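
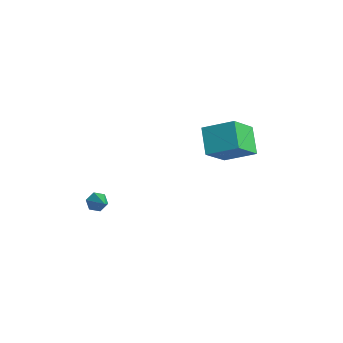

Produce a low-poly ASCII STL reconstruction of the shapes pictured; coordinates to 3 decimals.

solid 
facet normal -0.818 0.152 -0.555
outer loop
vertex -3.146 -3.208 -3.803
vertex -3.441 -3.188 -3.363
vertex -3.226 -2.745 -3.558
endloop
endfacet
facet normal 0.811 0.377 -0.448
outer loop
vertex -3.146 -3.208 -3.803
vertex -3.226 -2.745 -3.558
vertex -2.459 -3.372 -2.697
endloop
endfacet
facet normal -0.818 0.153 -0.554
outer loop
vertex -3.226 -2.745 -3.558
vertex -3.441 -3.188 -3.363
vertex -3.52 -2.725 -3.118
endloop
endfacet
facet normal 0.431 0.868 0.248
outer loop
vertex -3.226 -2.745 -3.558
vertex -3.52 -2.725 -3.118
vertex -2.459 -3.372 -2.697
endloop
endfacet
facet normal -0.819 0.153 -0.553
outer loop
vertex -3.52 -2.725 -3.118
vertex -3.441 -3.188 -3.363
vertex -3.735 -3.168 -2.922
endloop
endfacet
facet normal -0.088 0.438 0.895
outer loop
vertex -3.52 -2.725 -3.118
vertex -3.735 -3.168 -2.922
vertex -2.459 -3.372 -2.697
endloop
endfacet
facet normal -0.819 0.153 -0.553
outer loop
vertex -3.735 -3.168 -2.922
vertex -3.441 -3.188 -3.363
vertex -3.656 -3.632 -3.167
endloop
endfacet
facet normal -0.226 -0.485 0.845
outer loop
vertex -3.735 -3.168 -2.922
vertex -3.656 -3.632 -3.167
vertex -2.459 -3.372 -2.697
endloop
endfacet
facet normal -0.818 0.151 -0.555
outer loop
vertex -3.656 -3.632 -3.167
vertex -3.441 -3.188 -3.363
vertex -3.361 -3.652 -3.607
endloop
endfacet
facet normal 0.154 -0.977 0.148
outer loop
vertex -3.656 -3.632 -3.167
vertex -3.361 -3.652 -3.607
vertex -2.459 -3.372 -2.697
endloop
endfacet
facet normal -0.818 0.151 -0.555
outer loop
vertex -3.361 -3.652 -3.607
vertex -3.441 -3.188 -3.363
vertex -3.146 -3.208 -3.803
endloop
endfacet
facet normal 0.673 -0.546 -0.499
outer loop
vertex -3.361 -3.652 -3.607
vertex -3.146 -3.208 -3.803
vertex -2.459 -3.372 -2.697
endloop
endfacet
facet normal -0.735 0.357 0.577
outer loop
vertex 0.126 -0.034 2.799
vertex 1.143 0.943 3.49
vertex -0.233 1.207 1.575
endloop
endfacet
facet normal -0.648 -0.622 -0.440
outer loop
vertex 0.817 0.697 0.75
vertex 0.126 -0.034 2.799
vertex -0.233 1.207 1.575
endloop
endfacet
facet normal -0.735 0.356 0.577
outer loop
vertex -0.233 1.207 1.575
vertex 1.143 0.943 3.49
vertex 0.783 2.184 2.266
endloop
endfacet
facet normal -0.202 0.697 -0.688
outer loop
vertex 0.783 2.184 2.266
vertex 0.817 0.697 0.75
vertex -0.233 1.207 1.575
endloop
endfacet
facet normal 0.202 -0.697 0.688
outer loop
vertex 0.126 -0.034 2.799
vertex 2.193 0.433 2.665
vertex 1.143 0.943 3.49
endloop
endfacet
facet normal -0.647 -0.622 -0.440
outer loop
vertex 1.177 -0.544 1.974
vertex 0.126 -0.034 2.799
vertex 0.817 0.697 0.75
endloop
endfacet
facet normal 0.202 -0.697 0.688
outer loop
vertex 1.177 -0.544 1.974
vertex 2.193 0.433 2.665
vertex 0.126 -0.034 2.799
endloop
endfacet
facet normal 0.648 0.622 0.440
outer loop
vertex 1.143 0.943 3.49
vertex 2.193 0.433 2.665
vertex 0.783 2.184 2.266
endloop
endfacet
facet normal -0.202 0.697 -0.688
outer loop
vertex 1.834 1.674 1.441
vertex 0.817 0.697 0.75
vertex 0.783 2.184 2.266
endloop
endfacet
facet normal 0.648 0.622 0.441
outer loop
vertex 0.783 2.184 2.266
vertex 2.193 0.433 2.665
vertex 1.834 1.674 1.441
endloop
endfacet
facet normal 0.735 -0.356 -0.577
outer loop
vertex 1.834 1.674 1.441
vertex 1.177 -0.544 1.974
vertex 0.817 0.697 0.75
endloop
endfacet
facet normal 0.735 -0.356 -0.577
outer loop
vertex 2.193 0.433 2.665
vertex 1.177 -0.544 1.974
vertex 1.834 1.674 1.441
endloop
endfacet

endsolid


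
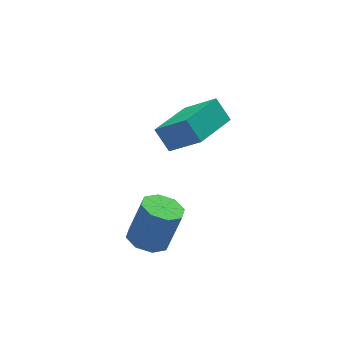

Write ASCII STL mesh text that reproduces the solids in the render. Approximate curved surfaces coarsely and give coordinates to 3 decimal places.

solid 
facet normal -0.340 0.007 -0.940
outer loop
vertex 1.072 -2.285 -2.916
vertex 0.338 -2.115 -2.649
vertex 0.971 -1.682 -2.875
endloop
endfacet
facet normal 0.926 0.178 -0.334
outer loop
vertex 1.072 -2.285 -2.916
vertex 0.971 -1.682 -2.875
vertex 1.657 -2.295 -1.298
endloop
endfacet
facet normal 0.926 0.177 -0.334
outer loop
vertex 1.657 -2.295 -1.298
vertex 0.971 -1.682 -2.875
vertex 1.556 -1.692 -1.258
endloop
endfacet
facet normal 0.340 -0.005 0.940
outer loop
vertex 1.657 -2.295 -1.298
vertex 1.556 -1.692 -1.258
vertex 0.922 -2.125 -1.031
endloop
endfacet
facet normal -0.340 0.006 -0.940
outer loop
vertex 0.971 -1.682 -2.875
vertex 0.338 -2.115 -2.649
vertex 0.499 -1.333 -2.702
endloop
endfacet
facet normal 0.538 0.821 -0.190
outer loop
vertex 0.971 -1.682 -2.875
vertex 0.499 -1.333 -2.702
vertex 1.556 -1.692 -1.258
endloop
endfacet
facet normal 0.538 0.821 -0.190
outer loop
vertex 1.556 -1.692 -1.258
vertex 0.499 -1.333 -2.702
vertex 1.084 -1.343 -1.085
endloop
endfacet
facet normal 0.340 -0.006 0.940
outer loop
vertex 1.556 -1.692 -1.258
vertex 1.084 -1.343 -1.085
vertex 0.922 -2.125 -1.031
endloop
endfacet
facet normal -0.340 0.006 -0.941
outer loop
vertex 0.499 -1.333 -2.702
vertex 0.338 -2.115 -2.649
vertex -0.068 -1.442 -2.498
endloop
endfacet
facet normal -0.165 0.984 0.066
outer loop
vertex 0.499 -1.333 -2.702
vertex -0.068 -1.442 -2.498
vertex 1.084 -1.343 -1.085
endloop
endfacet
facet normal -0.165 0.984 0.066
outer loop
vertex 1.084 -1.343 -1.085
vertex -0.068 -1.442 -2.498
vertex 0.517 -1.452 -0.88
endloop
endfacet
facet normal 0.341 -0.006 0.940
outer loop
vertex 1.084 -1.343 -1.085
vertex 0.517 -1.452 -0.88
vertex 0.922 -2.125 -1.031
endloop
endfacet
facet normal -0.340 0.006 -0.940
outer loop
vertex -0.068 -1.442 -2.498
vertex 0.338 -2.115 -2.649
vertex -0.397 -1.945 -2.382
endloop
endfacet
facet normal -0.772 0.570 0.283
outer loop
vertex -0.068 -1.442 -2.498
vertex -0.397 -1.945 -2.382
vertex 0.517 -1.452 -0.88
endloop
endfacet
facet normal -0.772 0.570 0.283
outer loop
vertex 0.517 -1.452 -0.88
vertex -0.397 -1.945 -2.382
vertex 0.188 -1.955 -0.764
endloop
endfacet
facet normal 0.341 -0.006 0.940
outer loop
vertex 0.517 -1.452 -0.88
vertex 0.188 -1.955 -0.764
vertex 0.922 -2.125 -1.031
endloop
endfacet
facet normal -0.340 0.005 -0.940
outer loop
vertex -0.397 -1.945 -2.382
vertex 0.338 -2.115 -2.649
vertex -0.296 -2.548 -2.422
endloop
endfacet
facet normal -0.926 -0.177 0.334
outer loop
vertex -0.397 -1.945 -2.382
vertex -0.296 -2.548 -2.422
vertex 0.188 -1.955 -0.764
endloop
endfacet
facet normal -0.926 -0.178 0.334
outer loop
vertex 0.188 -1.955 -0.764
vertex -0.296 -2.548 -2.422
vertex 0.289 -2.558 -0.805
endloop
endfacet
facet normal 0.340 -0.007 0.940
outer loop
vertex 0.188 -1.955 -0.764
vertex 0.289 -2.558 -0.805
vertex 0.922 -2.125 -1.031
endloop
endfacet
facet normal -0.340 0.006 -0.940
outer loop
vertex -0.296 -2.548 -2.422
vertex 0.338 -2.115 -2.649
vertex 0.176 -2.897 -2.595
endloop
endfacet
facet normal -0.538 -0.821 0.190
outer loop
vertex -0.296 -2.548 -2.422
vertex 0.176 -2.897 -2.595
vertex 0.289 -2.558 -0.805
endloop
endfacet
facet normal -0.538 -0.821 0.190
outer loop
vertex 0.289 -2.558 -0.805
vertex 0.176 -2.897 -2.595
vertex 0.761 -2.907 -0.978
endloop
endfacet
facet normal 0.340 -0.006 0.940
outer loop
vertex 0.289 -2.558 -0.805
vertex 0.761 -2.907 -0.978
vertex 0.922 -2.125 -1.031
endloop
endfacet
facet normal -0.341 0.006 -0.940
outer loop
vertex 0.176 -2.897 -2.595
vertex 0.338 -2.115 -2.649
vertex 0.743 -2.788 -2.8
endloop
endfacet
facet normal 0.165 -0.984 -0.066
outer loop
vertex 0.176 -2.897 -2.595
vertex 0.743 -2.788 -2.8
vertex 0.761 -2.907 -0.978
endloop
endfacet
facet normal 0.165 -0.984 -0.066
outer loop
vertex 0.761 -2.907 -0.978
vertex 0.743 -2.788 -2.8
vertex 1.328 -2.798 -1.182
endloop
endfacet
facet normal 0.340 -0.006 0.941
outer loop
vertex 0.761 -2.907 -0.978
vertex 1.328 -2.798 -1.182
vertex 0.922 -2.125 -1.031
endloop
endfacet
facet normal -0.341 0.006 -0.940
outer loop
vertex 0.743 -2.788 -2.8
vertex 0.338 -2.115 -2.649
vertex 1.072 -2.285 -2.916
endloop
endfacet
facet normal 0.772 -0.570 -0.283
outer loop
vertex 0.743 -2.788 -2.8
vertex 1.072 -2.285 -2.916
vertex 1.328 -2.798 -1.182
endloop
endfacet
facet normal 0.772 -0.570 -0.283
outer loop
vertex 1.328 -2.798 -1.182
vertex 1.072 -2.285 -2.916
vertex 1.657 -2.295 -1.298
endloop
endfacet
facet normal 0.340 -0.006 0.940
outer loop
vertex 1.328 -2.798 -1.182
vertex 1.657 -2.295 -1.298
vertex 0.922 -2.125 -1.031
endloop
endfacet
facet normal -0.823 -0.549 0.145
outer loop
vertex 3.462 0.301 -0.443
vertex 3.175 0.948 0.373
vertex 2.64 1.257 -1.491
endloop
endfacet
facet normal 0.265 -0.600 -0.755
outer loop
vertex 4.345 2.392 -1.793
vertex 3.462 0.301 -0.443
vertex 2.64 1.257 -1.491
endloop
endfacet
facet normal -0.824 -0.548 0.146
outer loop
vertex 2.64 1.257 -1.491
vertex 3.175 0.948 0.373
vertex 2.353 1.905 -0.676
endloop
endfacet
facet normal -0.501 0.583 -0.640
outer loop
vertex 2.353 1.905 -0.676
vertex 4.345 2.392 -1.793
vertex 2.64 1.257 -1.491
endloop
endfacet
facet normal 0.501 -0.583 0.639
outer loop
vertex 3.462 0.301 -0.443
vertex 4.88 2.083 0.071
vertex 3.175 0.948 0.373
endloop
endfacet
facet normal 0.265 -0.600 -0.755
outer loop
vertex 5.167 1.435 -0.744
vertex 3.462 0.301 -0.443
vertex 4.345 2.392 -1.793
endloop
endfacet
facet normal 0.501 -0.583 0.640
outer loop
vertex 5.167 1.435 -0.744
vertex 4.88 2.083 0.071
vertex 3.462 0.301 -0.443
endloop
endfacet
facet normal -0.265 0.600 0.755
outer loop
vertex 3.175 0.948 0.373
vertex 4.88 2.083 0.071
vertex 2.353 1.905 -0.676
endloop
endfacet
facet normal -0.501 0.584 -0.639
outer loop
vertex 4.058 3.039 -0.977
vertex 4.345 2.392 -1.793
vertex 2.353 1.905 -0.676
endloop
endfacet
facet normal -0.265 0.600 0.755
outer loop
vertex 2.353 1.905 -0.676
vertex 4.88 2.083 0.071
vertex 4.058 3.039 -0.977
endloop
endfacet
facet normal 0.824 0.548 -0.145
outer loop
vertex 4.058 3.039 -0.977
vertex 5.167 1.435 -0.744
vertex 4.345 2.392 -1.793
endloop
endfacet
facet normal 0.824 0.548 -0.146
outer loop
vertex 4.88 2.083 0.071
vertex 5.167 1.435 -0.744
vertex 4.058 3.039 -0.977
endloop
endfacet

endsolid


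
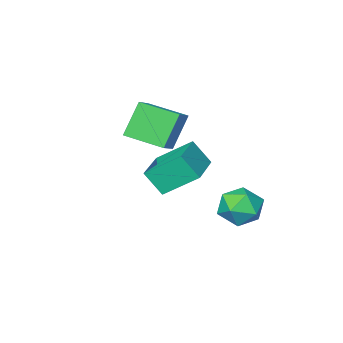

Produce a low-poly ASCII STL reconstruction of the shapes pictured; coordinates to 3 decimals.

solid 
facet normal -0.496 -0.100 0.863
outer loop
vertex 0.005 -2.728 3.494
vertex -0.966 -1.029 3.133
vertex -0.95 -3.407 2.867
endloop
endfacet
facet normal 0.488 -0.854 0.182
outer loop
vertex 0.026 -3.211 1.167
vertex 0.005 -2.728 3.494
vertex -0.95 -3.407 2.867
endloop
endfacet
facet normal -0.496 -0.100 0.863
outer loop
vertex -0.95 -3.407 2.867
vertex -0.966 -1.029 3.133
vertex -1.921 -1.708 2.506
endloop
endfacet
facet normal -0.719 -0.511 -0.472
outer loop
vertex -1.921 -1.708 2.506
vertex 0.026 -3.211 1.167
vertex -0.95 -3.407 2.867
endloop
endfacet
facet normal 0.719 0.511 0.472
outer loop
vertex 0.005 -2.728 3.494
vertex 0.01 -0.833 1.433
vertex -0.966 -1.029 3.133
endloop
endfacet
facet normal 0.488 -0.854 0.182
outer loop
vertex 0.981 -2.532 1.794
vertex 0.005 -2.728 3.494
vertex 0.026 -3.211 1.167
endloop
endfacet
facet normal 0.719 0.511 0.472
outer loop
vertex 0.981 -2.532 1.794
vertex 0.01 -0.833 1.433
vertex 0.005 -2.728 3.494
endloop
endfacet
facet normal -0.488 0.854 -0.182
outer loop
vertex -0.966 -1.029 3.133
vertex 0.01 -0.833 1.433
vertex -1.921 -1.708 2.506
endloop
endfacet
facet normal -0.719 -0.511 -0.472
outer loop
vertex -0.945 -1.512 0.806
vertex 0.026 -3.211 1.167
vertex -1.921 -1.708 2.506
endloop
endfacet
facet normal -0.488 0.854 -0.182
outer loop
vertex -1.921 -1.708 2.506
vertex 0.01 -0.833 1.433
vertex -0.945 -1.512 0.806
endloop
endfacet
facet normal 0.496 0.100 -0.863
outer loop
vertex -0.945 -1.512 0.806
vertex 0.981 -2.532 1.794
vertex 0.026 -3.211 1.167
endloop
endfacet
facet normal 0.496 0.100 -0.863
outer loop
vertex 0.01 -0.833 1.433
vertex 0.981 -2.532 1.794
vertex -0.945 -1.512 0.806
endloop
endfacet
facet normal -0.572 0.567 0.593
outer loop
vertex -0.163 1.086 2.603
vertex 1.436 2.496 2.797
vertex -0.631 1.769 1.499
endloop
endfacet
facet normal -0.747 -0.659 -0.091
outer loop
vertex 0.484 0.664 0.343
vertex -0.163 1.086 2.603
vertex -0.631 1.769 1.499
endloop
endfacet
facet normal -0.572 0.566 0.593
outer loop
vertex -0.631 1.769 1.499
vertex 1.436 2.496 2.797
vertex 0.968 3.179 1.694
endloop
endfacet
facet normal -0.339 0.495 -0.800
outer loop
vertex 0.968 3.179 1.694
vertex 0.484 0.664 0.343
vertex -0.631 1.769 1.499
endloop
endfacet
facet normal 0.339 -0.495 0.800
outer loop
vertex -0.163 1.086 2.603
vertex 2.551 1.391 1.641
vertex 1.436 2.496 2.797
endloop
endfacet
facet normal -0.747 -0.659 -0.091
outer loop
vertex 0.952 -0.019 1.446
vertex -0.163 1.086 2.603
vertex 0.484 0.664 0.343
endloop
endfacet
facet normal 0.339 -0.495 0.800
outer loop
vertex 0.952 -0.019 1.446
vertex 2.551 1.391 1.641
vertex -0.163 1.086 2.603
endloop
endfacet
facet normal 0.747 0.659 0.091
outer loop
vertex 1.436 2.496 2.797
vertex 2.551 1.391 1.641
vertex 0.968 3.179 1.694
endloop
endfacet
facet normal -0.339 0.495 -0.800
outer loop
vertex 2.083 2.074 0.537
vertex 0.484 0.664 0.343
vertex 0.968 3.179 1.694
endloop
endfacet
facet normal 0.747 0.659 0.091
outer loop
vertex 0.968 3.179 1.694
vertex 2.551 1.391 1.641
vertex 2.083 2.074 0.537
endloop
endfacet
facet normal 0.572 -0.567 -0.593
outer loop
vertex 2.083 2.074 0.537
vertex 0.952 -0.019 1.446
vertex 0.484 0.664 0.343
endloop
endfacet
facet normal 0.572 -0.567 -0.593
outer loop
vertex 2.551 1.391 1.641
vertex 0.952 -0.019 1.446
vertex 2.083 2.074 0.537
endloop
endfacet
facet normal -0.951 0.171 -0.259
outer loop
vertex -2.117 3.184 -1.816
vertex -2.42 2.207 -1.349
vertex -2.418 3.148 -0.733
endloop
endfacet
facet normal -0.604 0.785 -0.142
outer loop
vertex -2.117 3.184 -1.816
vertex -2.418 3.148 -0.733
vertex -1.536 3.769 -1.051
endloop
endfacet
facet normal -0.045 0.810 -0.585
outer loop
vertex -2.117 3.184 -1.816
vertex -1.536 3.769 -1.051
vertex -0.993 3.212 -1.864
endloop
endfacet
facet normal -0.047 0.214 -0.976
outer loop
vertex -2.117 3.184 -1.816
vertex -0.993 3.212 -1.864
vertex -1.54 2.247 -2.049
endloop
endfacet
facet normal -0.607 -0.181 -0.774
outer loop
vertex -2.117 3.184 -1.816
vertex -1.54 2.247 -2.049
vertex -2.42 2.207 -1.349
endloop
endfacet
facet normal -0.354 0.773 0.527
outer loop
vertex -1.536 3.769 -1.051
vertex -2.418 3.148 -0.733
vertex -1.48 3.153 -0.111
endloop
endfacet
facet normal -0.915 -0.219 0.338
outer loop
vertex -2.418 3.148 -0.733
vertex -2.42 2.207 -1.349
vertex -2.027 2.188 -0.296
endloop
endfacet
facet normal -0.359 -0.790 -0.497
outer loop
vertex -2.42 2.207 -1.349
vertex -1.54 2.247 -2.049
vertex -1.484 1.631 -1.109
endloop
endfacet
facet normal 0.547 -0.152 -0.823
outer loop
vertex -1.54 2.247 -2.049
vertex -0.993 3.212 -1.864
vertex -0.602 2.252 -1.427
endloop
endfacet
facet normal 0.549 0.814 -0.190
outer loop
vertex -0.993 3.212 -1.864
vertex -1.536 3.769 -1.051
vertex -0.6 3.193 -0.811
endloop
endfacet
facet normal 0.047 -0.214 0.976
outer loop
vertex -0.903 2.216 -0.344
vertex -1.48 3.153 -0.111
vertex -2.027 2.188 -0.296
endloop
endfacet
facet normal 0.045 -0.810 0.585
outer loop
vertex -0.903 2.216 -0.344
vertex -2.027 2.188 -0.296
vertex -1.484 1.631 -1.109
endloop
endfacet
facet normal 0.604 -0.785 0.142
outer loop
vertex -0.903 2.216 -0.344
vertex -1.484 1.631 -1.109
vertex -0.602 2.252 -1.427
endloop
endfacet
facet normal 0.951 -0.171 0.259
outer loop
vertex -0.903 2.216 -0.344
vertex -0.602 2.252 -1.427
vertex -0.6 3.193 -0.811
endloop
endfacet
facet normal 0.607 0.181 0.774
outer loop
vertex -0.903 2.216 -0.344
vertex -0.6 3.193 -0.811
vertex -1.48 3.153 -0.111
endloop
endfacet
facet normal -0.547 0.152 0.823
outer loop
vertex -2.027 2.188 -0.296
vertex -1.48 3.153 -0.111
vertex -2.418 3.148 -0.733
endloop
endfacet
facet normal -0.549 -0.814 0.190
outer loop
vertex -1.484 1.631 -1.109
vertex -2.027 2.188 -0.296
vertex -2.42 2.207 -1.349
endloop
endfacet
facet normal 0.354 -0.773 -0.527
outer loop
vertex -0.602 2.252 -1.427
vertex -1.484 1.631 -1.109
vertex -1.54 2.247 -2.049
endloop
endfacet
facet normal 0.915 0.219 -0.338
outer loop
vertex -0.6 3.193 -0.811
vertex -0.602 2.252 -1.427
vertex -0.993 3.212 -1.864
endloop
endfacet
facet normal 0.359 0.790 0.497
outer loop
vertex -1.48 3.153 -0.111
vertex -0.6 3.193 -0.811
vertex -1.536 3.769 -1.051
endloop
endfacet

endsolid


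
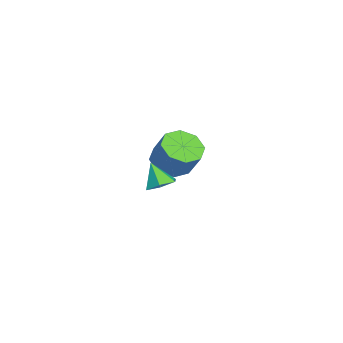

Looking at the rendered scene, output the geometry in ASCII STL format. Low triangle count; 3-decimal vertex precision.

solid 
facet normal -0.379 -0.346 -0.859
outer loop
vertex -2.272 2.184 -3.0
vertex -3.09 2.744 -2.865
vertex -2.205 2.88 -3.31
endloop
endfacet
facet normal 0.922 -0.228 -0.314
outer loop
vertex -2.272 2.184 -3.0
vertex -2.205 2.88 -3.31
vertex -1.712 2.697 -1.729
endloop
endfacet
facet normal 0.921 -0.229 -0.314
outer loop
vertex -1.712 2.697 -1.729
vertex -2.205 2.88 -3.31
vertex -1.645 3.393 -2.04
endloop
endfacet
facet normal 0.378 0.347 0.858
outer loop
vertex -1.712 2.697 -1.729
vertex -1.645 3.393 -2.04
vertex -2.53 3.256 -1.595
endloop
endfacet
facet normal -0.378 -0.346 -0.858
outer loop
vertex -2.205 2.88 -3.31
vertex -3.09 2.744 -2.865
vertex -2.656 3.497 -3.36
endloop
endfacet
facet normal 0.714 0.481 -0.509
outer loop
vertex -2.205 2.88 -3.31
vertex -2.656 3.497 -3.36
vertex -1.645 3.393 -2.04
endloop
endfacet
facet normal 0.714 0.481 -0.509
outer loop
vertex -1.645 3.393 -2.04
vertex -2.656 3.497 -3.36
vertex -2.096 4.009 -2.09
endloop
endfacet
facet normal 0.378 0.346 0.859
outer loop
vertex -1.645 3.393 -2.04
vertex -2.096 4.009 -2.09
vertex -2.53 3.256 -1.595
endloop
endfacet
facet normal -0.378 -0.347 -0.859
outer loop
vertex -2.656 3.497 -3.36
vertex -3.09 2.744 -2.865
vertex -3.362 3.672 -3.12
endloop
endfacet
facet normal 0.088 0.910 -0.405
outer loop
vertex -2.656 3.497 -3.36
vertex -3.362 3.672 -3.12
vertex -2.096 4.009 -2.09
endloop
endfacet
facet normal 0.088 0.910 -0.405
outer loop
vertex -2.096 4.009 -2.09
vertex -3.362 3.672 -3.12
vertex -2.802 4.184 -1.85
endloop
endfacet
facet normal 0.378 0.347 0.859
outer loop
vertex -2.096 4.009 -2.09
vertex -2.802 4.184 -1.85
vertex -2.53 3.256 -1.595
endloop
endfacet
facet normal -0.378 -0.347 -0.859
outer loop
vertex -3.362 3.672 -3.12
vertex -3.09 2.744 -2.865
vertex -3.908 3.303 -2.731
endloop
endfacet
facet normal -0.590 0.805 -0.064
outer loop
vertex -3.362 3.672 -3.12
vertex -3.908 3.303 -2.731
vertex -2.802 4.184 -1.85
endloop
endfacet
facet normal -0.589 0.805 -0.065
outer loop
vertex -2.802 4.184 -1.85
vertex -3.908 3.303 -2.731
vertex -3.348 3.816 -1.46
endloop
endfacet
facet normal 0.379 0.347 0.858
outer loop
vertex -2.802 4.184 -1.85
vertex -3.348 3.816 -1.46
vertex -2.53 3.256 -1.595
endloop
endfacet
facet normal -0.378 -0.347 -0.858
outer loop
vertex -3.908 3.303 -2.731
vertex -3.09 2.744 -2.865
vertex -3.975 2.607 -2.42
endloop
endfacet
facet normal -0.922 0.229 0.314
outer loop
vertex -3.908 3.303 -2.731
vertex -3.975 2.607 -2.42
vertex -3.348 3.816 -1.46
endloop
endfacet
facet normal -0.921 0.229 0.314
outer loop
vertex -3.348 3.816 -1.46
vertex -3.975 2.607 -2.42
vertex -3.415 3.12 -1.15
endloop
endfacet
facet normal 0.379 0.346 0.859
outer loop
vertex -3.348 3.816 -1.46
vertex -3.415 3.12 -1.15
vertex -2.53 3.256 -1.595
endloop
endfacet
facet normal -0.378 -0.346 -0.859
outer loop
vertex -3.975 2.607 -2.42
vertex -3.09 2.744 -2.865
vertex -3.524 1.991 -2.37
endloop
endfacet
facet normal -0.714 -0.481 0.509
outer loop
vertex -3.975 2.607 -2.42
vertex -3.524 1.991 -2.37
vertex -3.415 3.12 -1.15
endloop
endfacet
facet normal -0.714 -0.481 0.509
outer loop
vertex -3.415 3.12 -1.15
vertex -3.524 1.991 -2.37
vertex -2.964 2.503 -1.1
endloop
endfacet
facet normal 0.378 0.346 0.858
outer loop
vertex -3.415 3.12 -1.15
vertex -2.964 2.503 -1.1
vertex -2.53 3.256 -1.595
endloop
endfacet
facet normal -0.378 -0.347 -0.859
outer loop
vertex -3.524 1.991 -2.37
vertex -3.09 2.744 -2.865
vertex -2.818 1.816 -2.61
endloop
endfacet
facet normal -0.088 -0.910 0.405
outer loop
vertex -3.524 1.991 -2.37
vertex -2.818 1.816 -2.61
vertex -2.964 2.503 -1.1
endloop
endfacet
facet normal -0.088 -0.910 0.405
outer loop
vertex -2.964 2.503 -1.1
vertex -2.818 1.816 -2.61
vertex -2.258 2.328 -1.34
endloop
endfacet
facet normal 0.378 0.347 0.859
outer loop
vertex -2.964 2.503 -1.1
vertex -2.258 2.328 -1.34
vertex -2.53 3.256 -1.595
endloop
endfacet
facet normal -0.379 -0.347 -0.858
outer loop
vertex -2.818 1.816 -2.61
vertex -3.09 2.744 -2.865
vertex -2.272 2.184 -3.0
endloop
endfacet
facet normal 0.589 -0.805 0.065
outer loop
vertex -2.818 1.816 -2.61
vertex -2.272 2.184 -3.0
vertex -2.258 2.328 -1.34
endloop
endfacet
facet normal 0.590 -0.805 0.065
outer loop
vertex -2.258 2.328 -1.34
vertex -2.272 2.184 -3.0
vertex -1.712 2.697 -1.729
endloop
endfacet
facet normal 0.378 0.347 0.859
outer loop
vertex -2.258 2.328 -1.34
vertex -1.712 2.697 -1.729
vertex -2.53 3.256 -1.595
endloop
endfacet
facet normal 0.368 0.356 -0.859
outer loop
vertex 2.654 1.887 -0.873
vertex 2.254 2.457 -0.808
vertex 2.898 2.449 -0.535
endloop
endfacet
facet normal 0.593 -0.588 0.550
outer loop
vertex 2.654 1.887 -0.873
vertex 2.898 2.449 -0.535
vertex 1.826 2.043 0.188
endloop
endfacet
facet normal 0.368 0.357 -0.858
outer loop
vertex 2.898 2.449 -0.535
vertex 2.254 2.457 -0.808
vertex 2.497 3.019 -0.47
endloop
endfacet
facet normal 0.479 0.240 0.845
outer loop
vertex 2.898 2.449 -0.535
vertex 2.497 3.019 -0.47
vertex 1.826 2.043 0.188
endloop
endfacet
facet normal 0.368 0.357 -0.858
outer loop
vertex 2.497 3.019 -0.47
vertex 2.254 2.457 -0.808
vertex 1.853 3.027 -0.743
endloop
endfacet
facet normal -0.285 0.663 0.692
outer loop
vertex 2.497 3.019 -0.47
vertex 1.853 3.027 -0.743
vertex 1.826 2.043 0.188
endloop
endfacet
facet normal 0.368 0.357 -0.859
outer loop
vertex 1.853 3.027 -0.743
vertex 2.254 2.457 -0.808
vertex 1.609 2.465 -1.081
endloop
endfacet
facet normal -0.934 0.258 0.246
outer loop
vertex 1.853 3.027 -0.743
vertex 1.609 2.465 -1.081
vertex 1.826 2.043 0.188
endloop
endfacet
facet normal 0.368 0.357 -0.859
outer loop
vertex 1.609 2.465 -1.081
vertex 2.254 2.457 -0.808
vertex 2.01 1.895 -1.146
endloop
endfacet
facet normal -0.820 -0.571 -0.050
outer loop
vertex 1.609 2.465 -1.081
vertex 2.01 1.895 -1.146
vertex 1.826 2.043 0.188
endloop
endfacet
facet normal 0.368 0.356 -0.859
outer loop
vertex 2.01 1.895 -1.146
vertex 2.254 2.457 -0.808
vertex 2.654 1.887 -0.873
endloop
endfacet
facet normal -0.056 -0.993 0.102
outer loop
vertex 2.01 1.895 -1.146
vertex 2.654 1.887 -0.873
vertex 1.826 2.043 0.188
endloop
endfacet

endsolid


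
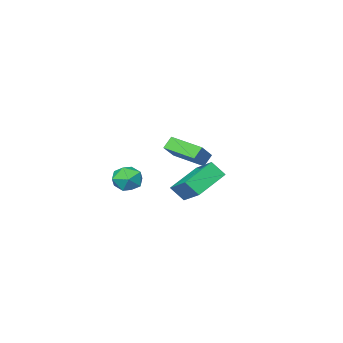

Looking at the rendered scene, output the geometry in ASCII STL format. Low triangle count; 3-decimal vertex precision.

solid 
facet normal -0.417 0.523 -0.743
outer loop
vertex 0.372 4.158 2.932
vertex 2.259 4.353 2.009
vertex 0.062 2.523 1.954
endloop
endfacet
facet normal -0.894 -0.092 0.438
outer loop
vertex 0.521 1.947 2.771
vertex 0.372 4.158 2.932
vertex 0.062 2.523 1.954
endloop
endfacet
facet normal -0.417 0.523 -0.743
outer loop
vertex 0.062 2.523 1.954
vertex 2.259 4.353 2.009
vertex 1.949 2.718 1.031
endloop
endfacet
facet normal -0.160 -0.847 -0.507
outer loop
vertex 1.949 2.718 1.031
vertex 0.521 1.947 2.771
vertex 0.062 2.523 1.954
endloop
endfacet
facet normal 0.160 0.847 0.507
outer loop
vertex 0.372 4.158 2.932
vertex 2.718 3.777 2.826
vertex 2.259 4.353 2.009
endloop
endfacet
facet normal -0.894 -0.092 0.438
outer loop
vertex 0.831 3.582 3.749
vertex 0.372 4.158 2.932
vertex 0.521 1.947 2.771
endloop
endfacet
facet normal 0.160 0.847 0.507
outer loop
vertex 0.831 3.582 3.749
vertex 2.718 3.777 2.826
vertex 0.372 4.158 2.932
endloop
endfacet
facet normal 0.894 0.092 -0.438
outer loop
vertex 2.259 4.353 2.009
vertex 2.718 3.777 2.826
vertex 1.949 2.718 1.031
endloop
endfacet
facet normal -0.160 -0.847 -0.507
outer loop
vertex 2.408 2.142 1.848
vertex 0.521 1.947 2.771
vertex 1.949 2.718 1.031
endloop
endfacet
facet normal 0.894 0.092 -0.438
outer loop
vertex 1.949 2.718 1.031
vertex 2.718 3.777 2.826
vertex 2.408 2.142 1.848
endloop
endfacet
facet normal 0.417 -0.523 0.743
outer loop
vertex 2.408 2.142 1.848
vertex 0.831 3.582 3.749
vertex 0.521 1.947 2.771
endloop
endfacet
facet normal 0.417 -0.523 0.743
outer loop
vertex 2.718 3.777 2.826
vertex 0.831 3.582 3.749
vertex 2.408 2.142 1.848
endloop
endfacet
facet normal -0.705 -0.340 -0.623
outer loop
vertex -3.593 -4.549 1.669
vertex -4.204 -2.567 1.28
vertex -2.997 -4.503 0.97
endloop
endfacet
facet normal 0.289 -0.939 0.185
outer loop
vertex -1.856 -3.953 1.98
vertex -3.593 -4.549 1.669
vertex -2.997 -4.503 0.97
endloop
endfacet
facet normal -0.705 -0.340 -0.623
outer loop
vertex -2.997 -4.503 0.97
vertex -4.204 -2.567 1.28
vertex -3.608 -2.521 0.581
endloop
endfacet
facet normal 0.648 0.051 -0.760
outer loop
vertex -3.608 -2.521 0.581
vertex -1.856 -3.953 1.98
vertex -2.997 -4.503 0.97
endloop
endfacet
facet normal -0.648 -0.051 0.760
outer loop
vertex -3.593 -4.549 1.669
vertex -3.063 -2.017 2.29
vertex -4.204 -2.567 1.28
endloop
endfacet
facet normal 0.289 -0.939 0.185
outer loop
vertex -2.452 -3.999 2.679
vertex -3.593 -4.549 1.669
vertex -1.856 -3.953 1.98
endloop
endfacet
facet normal -0.648 -0.051 0.760
outer loop
vertex -2.452 -3.999 2.679
vertex -3.063 -2.017 2.29
vertex -3.593 -4.549 1.669
endloop
endfacet
facet normal -0.289 0.939 -0.185
outer loop
vertex -4.204 -2.567 1.28
vertex -3.063 -2.017 2.29
vertex -3.608 -2.521 0.581
endloop
endfacet
facet normal 0.648 0.051 -0.760
outer loop
vertex -2.467 -1.971 1.591
vertex -1.856 -3.953 1.98
vertex -3.608 -2.521 0.581
endloop
endfacet
facet normal -0.289 0.939 -0.185
outer loop
vertex -3.608 -2.521 0.581
vertex -3.063 -2.017 2.29
vertex -2.467 -1.971 1.591
endloop
endfacet
facet normal 0.705 0.340 0.623
outer loop
vertex -2.467 -1.971 1.591
vertex -2.452 -3.999 2.679
vertex -1.856 -3.953 1.98
endloop
endfacet
facet normal 0.705 0.340 0.623
outer loop
vertex -3.063 -2.017 2.29
vertex -2.452 -3.999 2.679
vertex -2.467 -1.971 1.591
endloop
endfacet
facet normal 0.355 0.879 -0.319
outer loop
vertex 4.403 0.745 1.691
vertex 3.583 1.168 1.945
vertex 4.303 1.105 2.572
endloop
endfacet
facet normal 0.884 0.460 -0.087
outer loop
vertex 4.403 0.745 1.691
vertex 4.303 1.105 2.572
vertex 4.731 0.258 2.446
endloop
endfacet
facet normal 0.871 -0.143 -0.471
outer loop
vertex 4.403 0.745 1.691
vertex 4.731 0.258 2.446
vertex 4.275 -0.202 1.742
endloop
endfacet
facet normal 0.334 -0.096 -0.938
outer loop
vertex 4.403 0.745 1.691
vertex 4.275 -0.202 1.742
vertex 3.565 0.36 1.432
endloop
endfacet
facet normal 0.015 0.536 -0.844
outer loop
vertex 4.403 0.745 1.691
vertex 3.565 0.36 1.432
vertex 3.583 1.168 1.945
endloop
endfacet
facet normal 0.751 0.292 0.592
outer loop
vertex 4.731 0.258 2.446
vertex 4.303 1.105 2.572
vertex 4.115 0.38 3.168
endloop
endfacet
facet normal -0.106 0.970 0.219
outer loop
vertex 4.303 1.105 2.572
vertex 3.583 1.168 1.945
vertex 3.405 0.942 2.858
endloop
endfacet
facet normal -0.656 0.415 -0.630
outer loop
vertex 3.583 1.168 1.945
vertex 3.565 0.36 1.432
vertex 2.949 0.482 2.154
endloop
endfacet
facet normal -0.139 -0.607 -0.782
outer loop
vertex 3.565 0.36 1.432
vertex 4.275 -0.202 1.742
vertex 3.377 -0.365 2.028
endloop
endfacet
facet normal 0.730 -0.683 -0.027
outer loop
vertex 4.275 -0.202 1.742
vertex 4.731 0.258 2.446
vertex 4.097 -0.428 2.655
endloop
endfacet
facet normal -0.334 0.096 0.938
outer loop
vertex 3.277 -0.005 2.909
vertex 4.115 0.38 3.168
vertex 3.405 0.942 2.858
endloop
endfacet
facet normal -0.871 0.143 0.471
outer loop
vertex 3.277 -0.005 2.909
vertex 3.405 0.942 2.858
vertex 2.949 0.482 2.154
endloop
endfacet
facet normal -0.884 -0.460 0.087
outer loop
vertex 3.277 -0.005 2.909
vertex 2.949 0.482 2.154
vertex 3.377 -0.365 2.028
endloop
endfacet
facet normal -0.355 -0.879 0.319
outer loop
vertex 3.277 -0.005 2.909
vertex 3.377 -0.365 2.028
vertex 4.097 -0.428 2.655
endloop
endfacet
facet normal -0.015 -0.536 0.844
outer loop
vertex 3.277 -0.005 2.909
vertex 4.097 -0.428 2.655
vertex 4.115 0.38 3.168
endloop
endfacet
facet normal 0.139 0.607 0.782
outer loop
vertex 3.405 0.942 2.858
vertex 4.115 0.38 3.168
vertex 4.303 1.105 2.572
endloop
endfacet
facet normal -0.730 0.683 0.027
outer loop
vertex 2.949 0.482 2.154
vertex 3.405 0.942 2.858
vertex 3.583 1.168 1.945
endloop
endfacet
facet normal -0.751 -0.292 -0.592
outer loop
vertex 3.377 -0.365 2.028
vertex 2.949 0.482 2.154
vertex 3.565 0.36 1.432
endloop
endfacet
facet normal 0.106 -0.970 -0.219
outer loop
vertex 4.097 -0.428 2.655
vertex 3.377 -0.365 2.028
vertex 4.275 -0.202 1.742
endloop
endfacet
facet normal 0.656 -0.415 0.630
outer loop
vertex 4.115 0.38 3.168
vertex 4.097 -0.428 2.655
vertex 4.731 0.258 2.446
endloop
endfacet

endsolid


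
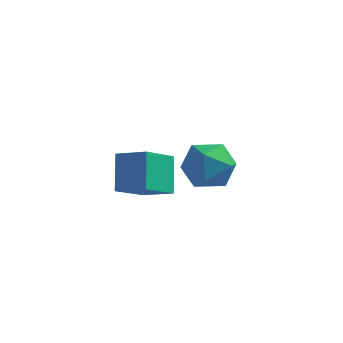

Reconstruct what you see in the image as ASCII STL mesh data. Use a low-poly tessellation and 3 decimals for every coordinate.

solid 
facet normal -0.927 0.124 -0.354
outer loop
vertex -4.316 -0.4 0.068
vertex -3.72 1.038 -0.987
vertex -3.97 -1.488 -1.218
endloop
endfacet
facet normal -0.317 -0.764 0.562
outer loop
vertex -2.7 -1.658 -0.733
vertex -4.316 -0.4 0.068
vertex -3.97 -1.488 -1.218
endloop
endfacet
facet normal -0.927 0.124 -0.354
outer loop
vertex -3.97 -1.488 -1.218
vertex -3.72 1.038 -0.987
vertex -3.374 -0.051 -2.274
endloop
endfacet
facet normal 0.201 -0.633 -0.748
outer loop
vertex -3.374 -0.051 -2.274
vertex -2.7 -1.658 -0.733
vertex -3.97 -1.488 -1.218
endloop
endfacet
facet normal -0.201 0.632 0.748
outer loop
vertex -4.316 -0.4 0.068
vertex -2.45 0.868 -0.502
vertex -3.72 1.038 -0.987
endloop
endfacet
facet normal -0.317 -0.764 0.562
outer loop
vertex -3.046 -0.569 0.554
vertex -4.316 -0.4 0.068
vertex -2.7 -1.658 -0.733
endloop
endfacet
facet normal -0.202 0.633 0.747
outer loop
vertex -3.046 -0.569 0.554
vertex -2.45 0.868 -0.502
vertex -4.316 -0.4 0.068
endloop
endfacet
facet normal 0.317 0.764 -0.562
outer loop
vertex -3.72 1.038 -0.987
vertex -2.45 0.868 -0.502
vertex -3.374 -0.051 -2.274
endloop
endfacet
facet normal 0.202 -0.632 -0.748
outer loop
vertex -2.104 -0.22 -1.788
vertex -2.7 -1.658 -0.733
vertex -3.374 -0.051 -2.274
endloop
endfacet
facet normal 0.317 0.764 -0.562
outer loop
vertex -3.374 -0.051 -2.274
vertex -2.45 0.868 -0.502
vertex -2.104 -0.22 -1.788
endloop
endfacet
facet normal 0.927 -0.124 0.354
outer loop
vertex -2.104 -0.22 -1.788
vertex -3.046 -0.569 0.554
vertex -2.7 -1.658 -0.733
endloop
endfacet
facet normal 0.927 -0.124 0.354
outer loop
vertex -2.45 0.868 -0.502
vertex -3.046 -0.569 0.554
vertex -2.104 -0.22 -1.788
endloop
endfacet
facet normal -0.442 0.754 -0.485
outer loop
vertex -1.881 4.186 -3.664
vertex -2.951 3.947 -3.061
vertex -2.123 4.747 -2.572
endloop
endfacet
facet normal 0.254 0.882 -0.397
outer loop
vertex -1.881 4.186 -3.664
vertex -2.123 4.747 -2.572
vertex -0.975 4.309 -2.81
endloop
endfacet
facet normal 0.617 0.350 -0.705
outer loop
vertex -1.881 4.186 -3.664
vertex -0.975 4.309 -2.81
vertex -1.094 3.238 -3.446
endloop
endfacet
facet normal 0.144 -0.106 -0.984
outer loop
vertex -1.881 4.186 -3.664
vertex -1.094 3.238 -3.446
vertex -2.315 3.014 -3.601
endloop
endfacet
facet normal -0.510 0.143 -0.848
outer loop
vertex -1.881 4.186 -3.664
vertex -2.315 3.014 -3.601
vertex -2.951 3.947 -3.061
endloop
endfacet
facet normal 0.394 0.868 0.303
outer loop
vertex -0.975 4.309 -2.81
vertex -2.123 4.747 -2.572
vertex -1.485 4.146 -1.679
endloop
endfacet
facet normal -0.733 0.661 0.160
outer loop
vertex -2.123 4.747 -2.572
vertex -2.951 3.947 -3.061
vertex -2.706 3.922 -1.834
endloop
endfacet
facet normal -0.843 -0.327 -0.427
outer loop
vertex -2.951 3.947 -3.061
vertex -2.315 3.014 -3.601
vertex -2.825 2.851 -2.47
endloop
endfacet
facet normal 0.216 -0.731 -0.647
outer loop
vertex -2.315 3.014 -3.601
vertex -1.094 3.238 -3.446
vertex -1.677 2.413 -2.708
endloop
endfacet
facet normal 0.981 0.007 -0.196
outer loop
vertex -1.094 3.238 -3.446
vertex -0.975 4.309 -2.81
vertex -0.849 3.213 -2.219
endloop
endfacet
facet normal -0.144 0.106 0.984
outer loop
vertex -1.919 2.974 -1.616
vertex -1.485 4.146 -1.679
vertex -2.706 3.922 -1.834
endloop
endfacet
facet normal -0.617 -0.350 0.705
outer loop
vertex -1.919 2.974 -1.616
vertex -2.706 3.922 -1.834
vertex -2.825 2.851 -2.47
endloop
endfacet
facet normal -0.254 -0.882 0.397
outer loop
vertex -1.919 2.974 -1.616
vertex -2.825 2.851 -2.47
vertex -1.677 2.413 -2.708
endloop
endfacet
facet normal 0.442 -0.754 0.485
outer loop
vertex -1.919 2.974 -1.616
vertex -1.677 2.413 -2.708
vertex -0.849 3.213 -2.219
endloop
endfacet
facet normal 0.510 -0.143 0.848
outer loop
vertex -1.919 2.974 -1.616
vertex -0.849 3.213 -2.219
vertex -1.485 4.146 -1.679
endloop
endfacet
facet normal -0.216 0.731 0.647
outer loop
vertex -2.706 3.922 -1.834
vertex -1.485 4.146 -1.679
vertex -2.123 4.747 -2.572
endloop
endfacet
facet normal -0.981 -0.007 0.196
outer loop
vertex -2.825 2.851 -2.47
vertex -2.706 3.922 -1.834
vertex -2.951 3.947 -3.061
endloop
endfacet
facet normal -0.394 -0.868 -0.303
outer loop
vertex -1.677 2.413 -2.708
vertex -2.825 2.851 -2.47
vertex -2.315 3.014 -3.601
endloop
endfacet
facet normal 0.733 -0.661 -0.160
outer loop
vertex -0.849 3.213 -2.219
vertex -1.677 2.413 -2.708
vertex -1.094 3.238 -3.446
endloop
endfacet
facet normal 0.843 0.327 0.427
outer loop
vertex -1.485 4.146 -1.679
vertex -0.849 3.213 -2.219
vertex -0.975 4.309 -2.81
endloop
endfacet

endsolid


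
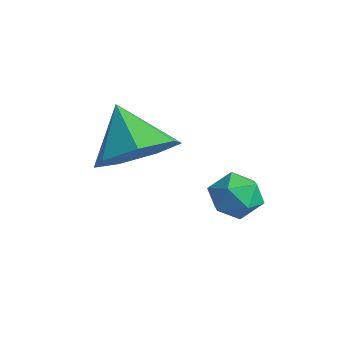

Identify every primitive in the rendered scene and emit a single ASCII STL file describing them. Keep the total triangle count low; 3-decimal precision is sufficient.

solid 
facet normal 0.663 -0.029 -0.748
outer loop
vertex 1.755 -1.647 2.714
vertex 1.074 -1.231 2.095
vertex 1.756 -0.771 2.681
endloop
endfacet
facet normal 0.276 0.036 0.960
outer loop
vertex 1.755 -1.647 2.714
vertex 1.756 -0.771 2.681
vertex 0.126 -1.189 3.165
endloop
endfacet
facet normal 0.663 -0.029 -0.748
outer loop
vertex 1.756 -0.771 2.681
vertex 1.074 -1.231 2.095
vertex 1.243 -0.241 2.206
endloop
endfacet
facet normal 0.039 0.688 0.725
outer loop
vertex 1.756 -0.771 2.681
vertex 1.243 -0.241 2.206
vertex 0.126 -1.189 3.165
endloop
endfacet
facet normal 0.662 -0.029 -0.749
outer loop
vertex 1.243 -0.241 2.206
vertex 1.074 -1.231 2.095
vertex 0.603 -0.457 1.648
endloop
endfacet
facet normal -0.496 0.833 0.246
outer loop
vertex 1.243 -0.241 2.206
vertex 0.603 -0.457 1.648
vertex 0.126 -1.189 3.165
endloop
endfacet
facet normal 0.662 -0.029 -0.749
outer loop
vertex 0.603 -0.457 1.648
vertex 1.074 -1.231 2.095
vertex 0.317 -1.256 1.426
endloop
endfacet
facet normal -0.925 0.363 -0.116
outer loop
vertex 0.603 -0.457 1.648
vertex 0.317 -1.256 1.426
vertex 0.126 -1.189 3.165
endloop
endfacet
facet normal 0.662 -0.029 -0.749
outer loop
vertex 0.317 -1.256 1.426
vertex 1.074 -1.231 2.095
vertex 0.601 -2.035 1.708
endloop
endfacet
facet normal -0.925 -0.369 -0.087
outer loop
vertex 0.317 -1.256 1.426
vertex 0.601 -2.035 1.708
vertex 0.126 -1.189 3.165
endloop
endfacet
facet normal 0.662 -0.029 -0.749
outer loop
vertex 0.601 -2.035 1.708
vertex 1.074 -1.231 2.095
vertex 1.241 -2.209 2.281
endloop
endfacet
facet normal -0.497 -0.811 0.309
outer loop
vertex 0.601 -2.035 1.708
vertex 1.241 -2.209 2.281
vertex 0.126 -1.189 3.165
endloop
endfacet
facet normal 0.662 -0.029 -0.748
outer loop
vertex 1.241 -2.209 2.281
vertex 1.074 -1.231 2.095
vertex 1.755 -1.647 2.714
endloop
endfacet
facet normal 0.037 -0.631 0.775
outer loop
vertex 1.241 -2.209 2.281
vertex 1.755 -1.647 2.714
vertex 0.126 -1.189 3.165
endloop
endfacet
facet normal -0.694 0.504 0.514
outer loop
vertex 1.664 1.359 0.719
vertex 1.202 0.88 0.565
vertex 1.579 0.821 1.132
endloop
endfacet
facet normal -0.046 0.613 0.789
outer loop
vertex 1.664 1.359 0.719
vertex 1.579 0.821 1.132
vertex 2.208 1.048 0.992
endloop
endfacet
facet normal 0.368 0.887 0.277
outer loop
vertex 1.664 1.359 0.719
vertex 2.208 1.048 0.992
vertex 2.22 1.247 0.338
endloop
endfacet
facet normal -0.024 0.949 -0.314
outer loop
vertex 1.664 1.359 0.719
vertex 2.22 1.247 0.338
vertex 1.598 1.144 0.074
endloop
endfacet
facet normal -0.682 0.712 -0.167
outer loop
vertex 1.664 1.359 0.719
vertex 1.598 1.144 0.074
vertex 1.202 0.88 0.565
endloop
endfacet
facet normal 0.225 -0.022 0.974
outer loop
vertex 2.208 1.048 0.992
vertex 1.579 0.821 1.132
vertex 2.082 0.376 1.006
endloop
endfacet
facet normal -0.826 -0.197 0.529
outer loop
vertex 1.579 0.821 1.132
vertex 1.202 0.88 0.565
vertex 1.46 0.273 0.742
endloop
endfacet
facet normal -0.806 0.139 -0.575
outer loop
vertex 1.202 0.88 0.565
vertex 1.598 1.144 0.074
vertex 1.472 0.472 0.088
endloop
endfacet
facet normal 0.258 0.522 -0.813
outer loop
vertex 1.598 1.144 0.074
vertex 2.22 1.247 0.338
vertex 2.101 0.699 -0.052
endloop
endfacet
facet normal 0.895 0.423 0.145
outer loop
vertex 2.22 1.247 0.338
vertex 2.208 1.048 0.992
vertex 2.478 0.64 0.515
endloop
endfacet
facet normal 0.024 -0.949 0.314
outer loop
vertex 2.016 0.161 0.361
vertex 2.082 0.376 1.006
vertex 1.46 0.273 0.742
endloop
endfacet
facet normal -0.368 -0.887 -0.277
outer loop
vertex 2.016 0.161 0.361
vertex 1.46 0.273 0.742
vertex 1.472 0.472 0.088
endloop
endfacet
facet normal 0.046 -0.613 -0.789
outer loop
vertex 2.016 0.161 0.361
vertex 1.472 0.472 0.088
vertex 2.101 0.699 -0.052
endloop
endfacet
facet normal 0.694 -0.504 -0.514
outer loop
vertex 2.016 0.161 0.361
vertex 2.101 0.699 -0.052
vertex 2.478 0.64 0.515
endloop
endfacet
facet normal 0.682 -0.712 0.167
outer loop
vertex 2.016 0.161 0.361
vertex 2.478 0.64 0.515
vertex 2.082 0.376 1.006
endloop
endfacet
facet normal -0.258 -0.522 0.813
outer loop
vertex 1.46 0.273 0.742
vertex 2.082 0.376 1.006
vertex 1.579 0.821 1.132
endloop
endfacet
facet normal -0.895 -0.423 -0.145
outer loop
vertex 1.472 0.472 0.088
vertex 1.46 0.273 0.742
vertex 1.202 0.88 0.565
endloop
endfacet
facet normal -0.225 0.022 -0.974
outer loop
vertex 2.101 0.699 -0.052
vertex 1.472 0.472 0.088
vertex 1.598 1.144 0.074
endloop
endfacet
facet normal 0.826 0.197 -0.529
outer loop
vertex 2.478 0.64 0.515
vertex 2.101 0.699 -0.052
vertex 2.22 1.247 0.338
endloop
endfacet
facet normal 0.806 -0.139 0.575
outer loop
vertex 2.082 0.376 1.006
vertex 2.478 0.64 0.515
vertex 2.208 1.048 0.992
endloop
endfacet

endsolid


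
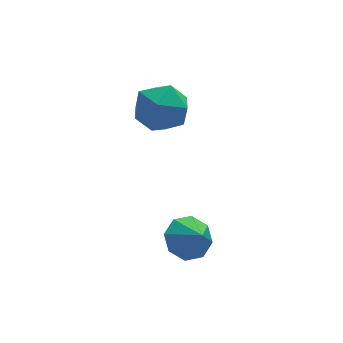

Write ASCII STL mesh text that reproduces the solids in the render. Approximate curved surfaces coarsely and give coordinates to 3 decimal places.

solid 
facet normal -0.247 -0.036 0.968
outer loop
vertex 0.923 1.43 1.429
vertex 1.245 0.342 1.471
vertex 1.996 1.165 1.693
endloop
endfacet
facet normal -0.039 0.621 0.783
outer loop
vertex 0.923 1.43 1.429
vertex 1.996 1.165 1.693
vertex 1.781 2.034 0.993
endloop
endfacet
facet normal -0.466 0.847 0.257
outer loop
vertex 0.923 1.43 1.429
vertex 1.781 2.034 0.993
vertex 0.898 1.747 0.339
endloop
endfacet
facet normal -0.937 0.330 0.117
outer loop
vertex 0.923 1.43 1.429
vertex 0.898 1.747 0.339
vertex 0.567 0.702 0.634
endloop
endfacet
facet normal -0.802 -0.216 0.557
outer loop
vertex 0.923 1.43 1.429
vertex 0.567 0.702 0.634
vertex 1.245 0.342 1.471
endloop
endfacet
facet normal 0.625 0.578 0.525
outer loop
vertex 1.781 2.034 0.993
vertex 1.996 1.165 1.693
vertex 2.633 1.318 0.766
endloop
endfacet
facet normal 0.288 -0.486 0.825
outer loop
vertex 1.996 1.165 1.693
vertex 1.245 0.342 1.471
vertex 2.302 0.273 1.061
endloop
endfacet
facet normal -0.610 -0.776 0.160
outer loop
vertex 1.245 0.342 1.471
vertex 0.567 0.702 0.634
vertex 1.419 -0.014 0.407
endloop
endfacet
facet normal -0.828 0.107 -0.551
outer loop
vertex 0.567 0.702 0.634
vertex 0.898 1.747 0.339
vertex 1.204 0.855 -0.293
endloop
endfacet
facet normal -0.065 0.943 -0.326
outer loop
vertex 0.898 1.747 0.339
vertex 1.781 2.034 0.993
vertex 1.955 1.678 -0.071
endloop
endfacet
facet normal 0.937 -0.330 -0.117
outer loop
vertex 2.277 0.59 -0.029
vertex 2.633 1.318 0.766
vertex 2.302 0.273 1.061
endloop
endfacet
facet normal 0.466 -0.847 -0.257
outer loop
vertex 2.277 0.59 -0.029
vertex 2.302 0.273 1.061
vertex 1.419 -0.014 0.407
endloop
endfacet
facet normal 0.039 -0.621 -0.783
outer loop
vertex 2.277 0.59 -0.029
vertex 1.419 -0.014 0.407
vertex 1.204 0.855 -0.293
endloop
endfacet
facet normal 0.247 0.036 -0.968
outer loop
vertex 2.277 0.59 -0.029
vertex 1.204 0.855 -0.293
vertex 1.955 1.678 -0.071
endloop
endfacet
facet normal 0.802 0.216 -0.557
outer loop
vertex 2.277 0.59 -0.029
vertex 1.955 1.678 -0.071
vertex 2.633 1.318 0.766
endloop
endfacet
facet normal 0.828 -0.107 0.551
outer loop
vertex 2.302 0.273 1.061
vertex 2.633 1.318 0.766
vertex 1.996 1.165 1.693
endloop
endfacet
facet normal 0.065 -0.943 0.326
outer loop
vertex 1.419 -0.014 0.407
vertex 2.302 0.273 1.061
vertex 1.245 0.342 1.471
endloop
endfacet
facet normal -0.625 -0.578 -0.525
outer loop
vertex 1.204 0.855 -0.293
vertex 1.419 -0.014 0.407
vertex 0.567 0.702 0.634
endloop
endfacet
facet normal -0.288 0.486 -0.825
outer loop
vertex 1.955 1.678 -0.071
vertex 1.204 0.855 -0.293
vertex 0.898 1.747 0.339
endloop
endfacet
facet normal 0.610 0.776 -0.160
outer loop
vertex 2.633 1.318 0.766
vertex 1.955 1.678 -0.071
vertex 1.781 2.034 0.993
endloop
endfacet
facet normal -0.212 0.690 -0.692
outer loop
vertex 2.238 -2.152 -3.254
vertex 1.42 -2.53 -3.381
vertex 1.752 -1.881 -2.835
endloop
endfacet
facet normal 0.675 0.078 0.733
outer loop
vertex 2.238 -2.152 -3.254
vertex 1.752 -1.881 -2.835
vertex 1.66 -3.31 -2.599
endloop
endfacet
facet normal -0.212 0.690 -0.692
outer loop
vertex 1.752 -1.881 -2.835
vertex 1.42 -2.53 -3.381
vertex 1.071 -1.991 -2.736
endloop
endfacet
facet normal 0.118 0.154 0.981
outer loop
vertex 1.752 -1.881 -2.835
vertex 1.071 -1.991 -2.736
vertex 1.66 -3.31 -2.599
endloop
endfacet
facet normal -0.211 0.691 -0.692
outer loop
vertex 1.071 -1.991 -2.736
vertex 1.42 -2.53 -3.381
vertex 0.595 -2.416 -3.015
endloop
endfacet
facet normal -0.434 -0.101 0.895
outer loop
vertex 1.071 -1.991 -2.736
vertex 0.595 -2.416 -3.015
vertex 1.66 -3.31 -2.599
endloop
endfacet
facet normal -0.212 0.690 -0.692
outer loop
vertex 0.595 -2.416 -3.015
vertex 1.42 -2.53 -3.381
vertex 0.603 -2.908 -3.508
endloop
endfacet
facet normal -0.658 -0.538 0.527
outer loop
vertex 0.595 -2.416 -3.015
vertex 0.603 -2.908 -3.508
vertex 1.66 -3.31 -2.599
endloop
endfacet
facet normal -0.212 0.690 -0.692
outer loop
vertex 0.603 -2.908 -3.508
vertex 1.42 -2.53 -3.381
vertex 1.089 -3.179 -3.927
endloop
endfacet
facet normal -0.423 -0.902 0.093
outer loop
vertex 0.603 -2.908 -3.508
vertex 1.089 -3.179 -3.927
vertex 1.66 -3.31 -2.599
endloop
endfacet
facet normal -0.212 0.690 -0.692
outer loop
vertex 1.089 -3.179 -3.927
vertex 1.42 -2.53 -3.381
vertex 1.77 -3.069 -4.026
endloop
endfacet
facet normal 0.136 -0.979 -0.155
outer loop
vertex 1.089 -3.179 -3.927
vertex 1.77 -3.069 -4.026
vertex 1.66 -3.31 -2.599
endloop
endfacet
facet normal -0.211 0.691 -0.692
outer loop
vertex 1.77 -3.069 -4.026
vertex 1.42 -2.53 -3.381
vertex 2.246 -2.644 -3.747
endloop
endfacet
facet normal 0.687 -0.724 -0.069
outer loop
vertex 1.77 -3.069 -4.026
vertex 2.246 -2.644 -3.747
vertex 1.66 -3.31 -2.599
endloop
endfacet
facet normal -0.211 0.690 -0.692
outer loop
vertex 2.246 -2.644 -3.747
vertex 1.42 -2.53 -3.381
vertex 2.238 -2.152 -3.254
endloop
endfacet
facet normal 0.911 -0.285 0.299
outer loop
vertex 2.246 -2.644 -3.747
vertex 2.238 -2.152 -3.254
vertex 1.66 -3.31 -2.599
endloop
endfacet

endsolid


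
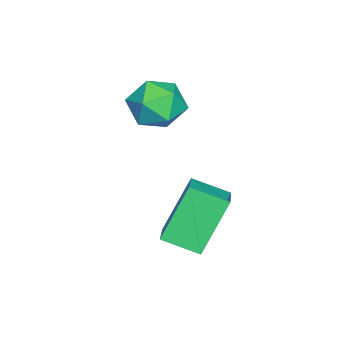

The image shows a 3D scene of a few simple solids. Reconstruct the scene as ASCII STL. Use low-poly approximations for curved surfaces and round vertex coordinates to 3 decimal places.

solid 
facet normal -0.353 0.807 0.474
outer loop
vertex 0.704 2.159 1.651
vertex 0.236 1.6 2.254
vertex 1.121 1.872 2.451
endloop
endfacet
facet normal 0.286 0.940 0.188
outer loop
vertex 0.704 2.159 1.651
vertex 1.121 1.872 2.451
vertex 1.61 1.885 1.641
endloop
endfacet
facet normal 0.243 0.822 -0.515
outer loop
vertex 0.704 2.159 1.651
vertex 1.61 1.885 1.641
vertex 1.027 1.62 0.943
endloop
endfacet
facet normal -0.425 0.617 -0.663
outer loop
vertex 0.704 2.159 1.651
vertex 1.027 1.62 0.943
vertex 0.178 1.444 1.323
endloop
endfacet
facet normal -0.793 0.607 -0.052
outer loop
vertex 0.704 2.159 1.651
vertex 0.178 1.444 1.323
vertex 0.236 1.6 2.254
endloop
endfacet
facet normal 0.751 0.472 0.461
outer loop
vertex 1.61 1.885 1.641
vertex 1.121 1.872 2.451
vertex 1.702 1.156 2.237
endloop
endfacet
facet normal -0.285 0.257 0.923
outer loop
vertex 1.121 1.872 2.451
vertex 0.236 1.6 2.254
vertex 0.853 0.98 2.617
endloop
endfacet
facet normal -0.995 -0.066 0.073
outer loop
vertex 0.236 1.6 2.254
vertex 0.178 1.444 1.323
vertex 0.27 0.715 1.919
endloop
endfacet
facet normal -0.399 -0.050 -0.915
outer loop
vertex 0.178 1.444 1.323
vertex 1.027 1.62 0.943
vertex 0.759 0.728 1.109
endloop
endfacet
facet normal 0.681 0.282 -0.676
outer loop
vertex 1.027 1.62 0.943
vertex 1.61 1.885 1.641
vertex 1.644 1.0 1.306
endloop
endfacet
facet normal 0.425 -0.617 0.663
outer loop
vertex 1.176 0.441 1.909
vertex 1.702 1.156 2.237
vertex 0.853 0.98 2.617
endloop
endfacet
facet normal -0.243 -0.822 0.515
outer loop
vertex 1.176 0.441 1.909
vertex 0.853 0.98 2.617
vertex 0.27 0.715 1.919
endloop
endfacet
facet normal -0.286 -0.940 -0.188
outer loop
vertex 1.176 0.441 1.909
vertex 0.27 0.715 1.919
vertex 0.759 0.728 1.109
endloop
endfacet
facet normal 0.353 -0.807 -0.474
outer loop
vertex 1.176 0.441 1.909
vertex 0.759 0.728 1.109
vertex 1.644 1.0 1.306
endloop
endfacet
facet normal 0.793 -0.607 0.052
outer loop
vertex 1.176 0.441 1.909
vertex 1.644 1.0 1.306
vertex 1.702 1.156 2.237
endloop
endfacet
facet normal 0.399 0.050 0.915
outer loop
vertex 0.853 0.98 2.617
vertex 1.702 1.156 2.237
vertex 1.121 1.872 2.451
endloop
endfacet
facet normal -0.681 -0.282 0.676
outer loop
vertex 0.27 0.715 1.919
vertex 0.853 0.98 2.617
vertex 0.236 1.6 2.254
endloop
endfacet
facet normal -0.751 -0.472 -0.461
outer loop
vertex 0.759 0.728 1.109
vertex 0.27 0.715 1.919
vertex 0.178 1.444 1.323
endloop
endfacet
facet normal 0.285 -0.257 -0.923
outer loop
vertex 1.644 1.0 1.306
vertex 0.759 0.728 1.109
vertex 1.027 1.62 0.943
endloop
endfacet
facet normal 0.995 0.066 -0.073
outer loop
vertex 1.702 1.156 2.237
vertex 1.644 1.0 1.306
vertex 1.61 1.885 1.641
endloop
endfacet
facet normal -0.470 0.269 0.841
outer loop
vertex 3.868 3.248 0.798
vertex 3.744 4.354 0.375
vertex 2.737 2.92 0.27
endloop
endfacet
facet normal 0.103 -0.929 0.355
outer loop
vertex 3.636 2.406 -1.335
vertex 3.868 3.248 0.798
vertex 2.737 2.92 0.27
endloop
endfacet
facet normal -0.471 0.269 0.840
outer loop
vertex 2.737 2.92 0.27
vertex 3.744 4.354 0.375
vertex 2.614 4.025 -0.153
endloop
endfacet
facet normal -0.876 -0.254 -0.409
outer loop
vertex 2.614 4.025 -0.153
vertex 3.636 2.406 -1.335
vertex 2.737 2.92 0.27
endloop
endfacet
facet normal 0.876 0.255 0.409
outer loop
vertex 3.868 3.248 0.798
vertex 4.643 3.84 -1.23
vertex 3.744 4.354 0.375
endloop
endfacet
facet normal 0.104 -0.929 0.355
outer loop
vertex 4.766 2.735 -0.807
vertex 3.868 3.248 0.798
vertex 3.636 2.406 -1.335
endloop
endfacet
facet normal 0.876 0.254 0.409
outer loop
vertex 4.766 2.735 -0.807
vertex 4.643 3.84 -1.23
vertex 3.868 3.248 0.798
endloop
endfacet
facet normal -0.104 0.929 -0.356
outer loop
vertex 3.744 4.354 0.375
vertex 4.643 3.84 -1.23
vertex 2.614 4.025 -0.153
endloop
endfacet
facet normal -0.876 -0.255 -0.409
outer loop
vertex 3.512 3.512 -1.758
vertex 3.636 2.406 -1.335
vertex 2.614 4.025 -0.153
endloop
endfacet
facet normal -0.104 0.929 -0.355
outer loop
vertex 2.614 4.025 -0.153
vertex 4.643 3.84 -1.23
vertex 3.512 3.512 -1.758
endloop
endfacet
facet normal 0.471 -0.269 -0.840
outer loop
vertex 3.512 3.512 -1.758
vertex 4.766 2.735 -0.807
vertex 3.636 2.406 -1.335
endloop
endfacet
facet normal 0.470 -0.269 -0.840
outer loop
vertex 4.643 3.84 -1.23
vertex 4.766 2.735 -0.807
vertex 3.512 3.512 -1.758
endloop
endfacet

endsolid


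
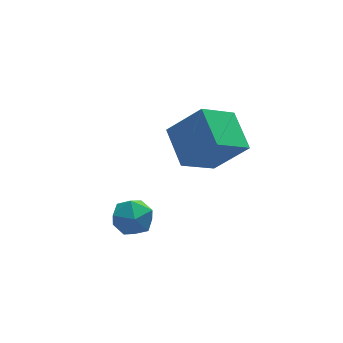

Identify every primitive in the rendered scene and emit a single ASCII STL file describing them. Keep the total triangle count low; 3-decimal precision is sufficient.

solid 
facet normal 0.164 0.986 -0.028
outer loop
vertex -0.71 -1.97 1.271
vertex -1.175 -1.871 2.016
vertex -0.305 -2.015 2.055
endloop
endfacet
facet normal 0.705 0.628 -0.328
outer loop
vertex -0.71 -1.97 1.271
vertex -0.305 -2.015 2.055
vertex -0.094 -2.586 1.415
endloop
endfacet
facet normal 0.440 0.238 -0.866
outer loop
vertex -0.71 -1.97 1.271
vertex -0.094 -2.586 1.415
vertex -0.834 -2.795 0.981
endloop
endfacet
facet normal -0.263 0.355 -0.897
outer loop
vertex -0.71 -1.97 1.271
vertex -0.834 -2.795 0.981
vertex -1.502 -2.353 1.352
endloop
endfacet
facet normal -0.434 0.817 -0.379
outer loop
vertex -0.71 -1.97 1.271
vertex -1.502 -2.353 1.352
vertex -1.175 -1.871 2.016
endloop
endfacet
facet normal 0.971 0.181 0.159
outer loop
vertex -0.094 -2.586 1.415
vertex -0.305 -2.015 2.055
vertex -0.178 -2.867 2.248
endloop
endfacet
facet normal 0.097 0.759 0.644
outer loop
vertex -0.305 -2.015 2.055
vertex -1.175 -1.871 2.016
vertex -0.846 -2.425 2.619
endloop
endfacet
facet normal -0.871 0.486 0.076
outer loop
vertex -1.175 -1.871 2.016
vertex -1.502 -2.353 1.352
vertex -1.586 -2.634 2.185
endloop
endfacet
facet normal -0.595 -0.261 -0.760
outer loop
vertex -1.502 -2.353 1.352
vertex -0.834 -2.795 0.981
vertex -1.375 -3.205 1.545
endloop
endfacet
facet normal 0.543 -0.450 -0.709
outer loop
vertex -0.834 -2.795 0.981
vertex -0.094 -2.586 1.415
vertex -0.505 -3.349 1.584
endloop
endfacet
facet normal 0.263 -0.355 0.897
outer loop
vertex -0.97 -3.25 2.329
vertex -0.178 -2.867 2.248
vertex -0.846 -2.425 2.619
endloop
endfacet
facet normal -0.440 -0.238 0.866
outer loop
vertex -0.97 -3.25 2.329
vertex -0.846 -2.425 2.619
vertex -1.586 -2.634 2.185
endloop
endfacet
facet normal -0.705 -0.628 0.328
outer loop
vertex -0.97 -3.25 2.329
vertex -1.586 -2.634 2.185
vertex -1.375 -3.205 1.545
endloop
endfacet
facet normal -0.164 -0.986 0.028
outer loop
vertex -0.97 -3.25 2.329
vertex -1.375 -3.205 1.545
vertex -0.505 -3.349 1.584
endloop
endfacet
facet normal 0.434 -0.817 0.379
outer loop
vertex -0.97 -3.25 2.329
vertex -0.505 -3.349 1.584
vertex -0.178 -2.867 2.248
endloop
endfacet
facet normal 0.595 0.261 0.760
outer loop
vertex -0.846 -2.425 2.619
vertex -0.178 -2.867 2.248
vertex -0.305 -2.015 2.055
endloop
endfacet
facet normal -0.543 0.450 0.709
outer loop
vertex -1.586 -2.634 2.185
vertex -0.846 -2.425 2.619
vertex -1.175 -1.871 2.016
endloop
endfacet
facet normal -0.971 -0.181 -0.159
outer loop
vertex -1.375 -3.205 1.545
vertex -1.586 -2.634 2.185
vertex -1.502 -2.353 1.352
endloop
endfacet
facet normal -0.097 -0.759 -0.644
outer loop
vertex -0.505 -3.349 1.584
vertex -1.375 -3.205 1.545
vertex -0.834 -2.795 0.981
endloop
endfacet
facet normal 0.871 -0.486 -0.076
outer loop
vertex -0.178 -2.867 2.248
vertex -0.505 -3.349 1.584
vertex -0.094 -2.586 1.415
endloop
endfacet
facet normal -0.609 0.312 -0.729
outer loop
vertex 1.891 -0.185 1.741
vertex 1.91 1.485 2.44
vertex 3.382 0.243 0.679
endloop
endfacet
facet normal -0.010 -0.922 -0.386
outer loop
vertex 4.57 -0.365 2.1
vertex 1.891 -0.185 1.741
vertex 3.382 0.243 0.679
endloop
endfacet
facet normal -0.609 0.312 -0.729
outer loop
vertex 3.382 0.243 0.679
vertex 1.91 1.485 2.44
vertex 3.401 1.913 1.377
endloop
endfacet
facet normal 0.793 0.227 -0.566
outer loop
vertex 3.401 1.913 1.377
vertex 4.57 -0.365 2.1
vertex 3.382 0.243 0.679
endloop
endfacet
facet normal -0.793 -0.228 0.565
outer loop
vertex 1.891 -0.185 1.741
vertex 3.098 0.877 3.861
vertex 1.91 1.485 2.44
endloop
endfacet
facet normal -0.010 -0.923 -0.386
outer loop
vertex 3.079 -0.793 3.163
vertex 1.891 -0.185 1.741
vertex 4.57 -0.365 2.1
endloop
endfacet
facet normal -0.793 -0.227 0.565
outer loop
vertex 3.079 -0.793 3.163
vertex 3.098 0.877 3.861
vertex 1.891 -0.185 1.741
endloop
endfacet
facet normal 0.010 0.922 0.386
outer loop
vertex 1.91 1.485 2.44
vertex 3.098 0.877 3.861
vertex 3.401 1.913 1.377
endloop
endfacet
facet normal 0.793 0.228 -0.565
outer loop
vertex 4.589 1.305 2.799
vertex 4.57 -0.365 2.1
vertex 3.401 1.913 1.377
endloop
endfacet
facet normal 0.010 0.922 0.386
outer loop
vertex 3.401 1.913 1.377
vertex 3.098 0.877 3.861
vertex 4.589 1.305 2.799
endloop
endfacet
facet normal 0.609 -0.312 0.729
outer loop
vertex 4.589 1.305 2.799
vertex 3.079 -0.793 3.163
vertex 4.57 -0.365 2.1
endloop
endfacet
facet normal 0.609 -0.312 0.729
outer loop
vertex 3.098 0.877 3.861
vertex 3.079 -0.793 3.163
vertex 4.589 1.305 2.799
endloop
endfacet

endsolid


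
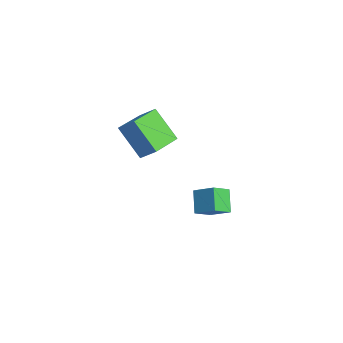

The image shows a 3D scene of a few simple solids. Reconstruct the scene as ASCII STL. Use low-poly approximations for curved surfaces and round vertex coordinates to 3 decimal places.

solid 
facet normal -0.704 -0.513 -0.491
outer loop
vertex 2.421 -0.924 -2.651
vertex 2.138 0.032 -3.245
vertex 3.321 -1.249 -3.603
endloop
endfacet
facet normal 0.244 -0.824 0.512
outer loop
vertex 4.222 -0.592 -2.975
vertex 2.421 -0.924 -2.651
vertex 3.321 -1.249 -3.603
endloop
endfacet
facet normal -0.704 -0.513 -0.491
outer loop
vertex 3.321 -1.249 -3.603
vertex 2.138 0.032 -3.245
vertex 3.038 -0.293 -4.197
endloop
endfacet
facet normal 0.667 -0.241 -0.705
outer loop
vertex 3.038 -0.293 -4.197
vertex 4.222 -0.592 -2.975
vertex 3.321 -1.249 -3.603
endloop
endfacet
facet normal -0.667 0.241 0.705
outer loop
vertex 2.421 -0.924 -2.651
vertex 3.039 0.689 -2.617
vertex 2.138 0.032 -3.245
endloop
endfacet
facet normal 0.244 -0.824 0.512
outer loop
vertex 3.322 -0.267 -2.023
vertex 2.421 -0.924 -2.651
vertex 4.222 -0.592 -2.975
endloop
endfacet
facet normal -0.667 0.241 0.705
outer loop
vertex 3.322 -0.267 -2.023
vertex 3.039 0.689 -2.617
vertex 2.421 -0.924 -2.651
endloop
endfacet
facet normal -0.244 0.824 -0.512
outer loop
vertex 2.138 0.032 -3.245
vertex 3.039 0.689 -2.617
vertex 3.038 -0.293 -4.197
endloop
endfacet
facet normal 0.667 -0.241 -0.705
outer loop
vertex 3.939 0.364 -3.569
vertex 4.222 -0.592 -2.975
vertex 3.038 -0.293 -4.197
endloop
endfacet
facet normal -0.244 0.824 -0.512
outer loop
vertex 3.038 -0.293 -4.197
vertex 3.039 0.689 -2.617
vertex 3.939 0.364 -3.569
endloop
endfacet
facet normal 0.704 0.513 0.491
outer loop
vertex 3.939 0.364 -3.569
vertex 3.322 -0.267 -2.023
vertex 4.222 -0.592 -2.975
endloop
endfacet
facet normal 0.704 0.513 0.491
outer loop
vertex 3.039 0.689 -2.617
vertex 3.322 -0.267 -2.023
vertex 3.939 0.364 -3.569
endloop
endfacet
facet normal -0.574 -0.507 -0.643
outer loop
vertex 2.662 -4.822 2.999
vertex 1.557 -3.303 2.789
vertex 3.808 -4.199 1.484
endloop
endfacet
facet normal 0.584 -0.804 0.111
outer loop
vertex 4.423 -3.657 2.171
vertex 2.662 -4.822 2.999
vertex 3.808 -4.199 1.484
endloop
endfacet
facet normal -0.574 -0.507 -0.643
outer loop
vertex 3.808 -4.199 1.484
vertex 1.557 -3.303 2.789
vertex 2.703 -2.68 1.273
endloop
endfacet
facet normal 0.573 0.311 -0.758
outer loop
vertex 2.703 -2.68 1.273
vertex 4.423 -3.657 2.171
vertex 3.808 -4.199 1.484
endloop
endfacet
facet normal -0.573 -0.312 0.758
outer loop
vertex 2.662 -4.822 2.999
vertex 2.172 -2.761 3.476
vertex 1.557 -3.303 2.789
endloop
endfacet
facet normal 0.584 -0.804 0.111
outer loop
vertex 3.277 -4.28 3.687
vertex 2.662 -4.822 2.999
vertex 4.423 -3.657 2.171
endloop
endfacet
facet normal -0.573 -0.312 0.758
outer loop
vertex 3.277 -4.28 3.687
vertex 2.172 -2.761 3.476
vertex 2.662 -4.822 2.999
endloop
endfacet
facet normal -0.584 0.804 -0.111
outer loop
vertex 1.557 -3.303 2.789
vertex 2.172 -2.761 3.476
vertex 2.703 -2.68 1.273
endloop
endfacet
facet normal 0.573 0.312 -0.758
outer loop
vertex 3.318 -2.138 1.961
vertex 4.423 -3.657 2.171
vertex 2.703 -2.68 1.273
endloop
endfacet
facet normal -0.584 0.804 -0.111
outer loop
vertex 2.703 -2.68 1.273
vertex 2.172 -2.761 3.476
vertex 3.318 -2.138 1.961
endloop
endfacet
facet normal 0.575 0.507 0.643
outer loop
vertex 3.318 -2.138 1.961
vertex 3.277 -4.28 3.687
vertex 4.423 -3.657 2.171
endloop
endfacet
facet normal 0.574 0.507 0.643
outer loop
vertex 2.172 -2.761 3.476
vertex 3.277 -4.28 3.687
vertex 3.318 -2.138 1.961
endloop
endfacet

endsolid


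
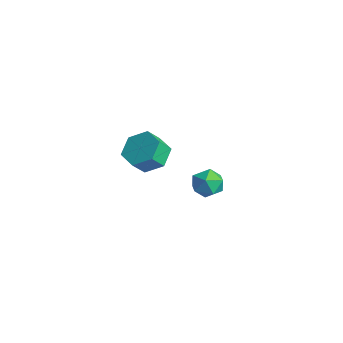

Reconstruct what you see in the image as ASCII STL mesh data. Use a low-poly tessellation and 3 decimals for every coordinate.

solid 
facet normal -0.076 0.643 -0.762
outer loop
vertex -1.091 2.377 0.563
vertex -1.548 3.025 1.155
vertex -0.562 3.042 1.071
endloop
endfacet
facet normal 0.842 -0.368 -0.395
outer loop
vertex -1.091 2.377 0.563
vertex -0.562 3.042 1.071
vertex -1.014 1.727 1.332
endloop
endfacet
facet normal 0.842 -0.368 -0.395
outer loop
vertex -1.014 1.727 1.332
vertex -0.562 3.042 1.071
vertex -0.485 2.392 1.84
endloop
endfacet
facet normal 0.077 -0.643 0.762
outer loop
vertex -1.014 1.727 1.332
vertex -0.485 2.392 1.84
vertex -1.472 2.375 1.925
endloop
endfacet
facet normal -0.076 0.643 -0.762
outer loop
vertex -0.562 3.042 1.071
vertex -1.548 3.025 1.155
vertex -1.02 3.69 1.664
endloop
endfacet
facet normal 0.883 0.398 0.248
outer loop
vertex -0.562 3.042 1.071
vertex -1.02 3.69 1.664
vertex -0.485 2.392 1.84
endloop
endfacet
facet normal 0.883 0.398 0.248
outer loop
vertex -0.485 2.392 1.84
vertex -1.02 3.69 1.664
vertex -0.943 3.04 2.433
endloop
endfacet
facet normal 0.077 -0.643 0.762
outer loop
vertex -0.485 2.392 1.84
vertex -0.943 3.04 2.433
vertex -1.472 2.375 1.925
endloop
endfacet
facet normal -0.076 0.643 -0.762
outer loop
vertex -1.02 3.69 1.664
vertex -1.548 3.025 1.155
vertex -2.006 3.673 1.748
endloop
endfacet
facet normal 0.042 0.765 0.643
outer loop
vertex -1.02 3.69 1.664
vertex -2.006 3.673 1.748
vertex -0.943 3.04 2.433
endloop
endfacet
facet normal 0.042 0.765 0.643
outer loop
vertex -0.943 3.04 2.433
vertex -2.006 3.673 1.748
vertex -1.929 3.023 2.517
endloop
endfacet
facet normal 0.076 -0.643 0.762
outer loop
vertex -0.943 3.04 2.433
vertex -1.929 3.023 2.517
vertex -1.472 2.375 1.925
endloop
endfacet
facet normal -0.077 0.643 -0.762
outer loop
vertex -2.006 3.673 1.748
vertex -1.548 3.025 1.155
vertex -2.535 3.008 1.24
endloop
endfacet
facet normal -0.842 0.368 0.395
outer loop
vertex -2.006 3.673 1.748
vertex -2.535 3.008 1.24
vertex -1.929 3.023 2.517
endloop
endfacet
facet normal -0.842 0.368 0.395
outer loop
vertex -1.929 3.023 2.517
vertex -2.535 3.008 1.24
vertex -2.458 2.358 2.009
endloop
endfacet
facet normal 0.076 -0.643 0.762
outer loop
vertex -1.929 3.023 2.517
vertex -2.458 2.358 2.009
vertex -1.472 2.375 1.925
endloop
endfacet
facet normal -0.077 0.643 -0.762
outer loop
vertex -2.535 3.008 1.24
vertex -1.548 3.025 1.155
vertex -2.077 2.36 0.647
endloop
endfacet
facet normal -0.883 -0.398 -0.248
outer loop
vertex -2.535 3.008 1.24
vertex -2.077 2.36 0.647
vertex -2.458 2.358 2.009
endloop
endfacet
facet normal -0.883 -0.398 -0.248
outer loop
vertex -2.458 2.358 2.009
vertex -2.077 2.36 0.647
vertex -2.0 1.71 1.416
endloop
endfacet
facet normal 0.076 -0.643 0.762
outer loop
vertex -2.458 2.358 2.009
vertex -2.0 1.71 1.416
vertex -1.472 2.375 1.925
endloop
endfacet
facet normal -0.076 0.643 -0.762
outer loop
vertex -2.077 2.36 0.647
vertex -1.548 3.025 1.155
vertex -1.091 2.377 0.563
endloop
endfacet
facet normal -0.042 -0.765 -0.643
outer loop
vertex -2.077 2.36 0.647
vertex -1.091 2.377 0.563
vertex -2.0 1.71 1.416
endloop
endfacet
facet normal -0.042 -0.765 -0.643
outer loop
vertex -2.0 1.71 1.416
vertex -1.091 2.377 0.563
vertex -1.014 1.727 1.332
endloop
endfacet
facet normal 0.076 -0.643 0.762
outer loop
vertex -2.0 1.71 1.416
vertex -1.014 1.727 1.332
vertex -1.472 2.375 1.925
endloop
endfacet
facet normal -0.708 -0.055 0.704
outer loop
vertex 3.144 2.672 3.26
vertex 3.474 2.013 3.54
vertex 3.698 2.716 3.82
endloop
endfacet
facet normal -0.580 0.623 0.525
outer loop
vertex 3.144 2.672 3.26
vertex 3.698 2.716 3.82
vertex 3.703 3.227 3.219
endloop
endfacet
facet normal -0.700 0.692 -0.175
outer loop
vertex 3.144 2.672 3.26
vertex 3.703 3.227 3.219
vertex 3.483 2.84 2.568
endloop
endfacet
facet normal -0.902 0.058 -0.428
outer loop
vertex 3.144 2.672 3.26
vertex 3.483 2.84 2.568
vertex 3.341 2.09 2.766
endloop
endfacet
facet normal -0.907 -0.405 0.116
outer loop
vertex 3.144 2.672 3.26
vertex 3.341 2.09 2.766
vertex 3.474 2.013 3.54
endloop
endfacet
facet normal 0.112 0.757 0.644
outer loop
vertex 3.703 3.227 3.219
vertex 3.698 2.716 3.82
vertex 4.379 2.91 3.474
endloop
endfacet
facet normal -0.096 -0.342 0.935
outer loop
vertex 3.698 2.716 3.82
vertex 3.474 2.013 3.54
vertex 4.237 2.16 3.672
endloop
endfacet
facet normal -0.419 -0.908 -0.018
outer loop
vertex 3.474 2.013 3.54
vertex 3.341 2.09 2.766
vertex 4.017 1.773 3.021
endloop
endfacet
facet normal -0.411 -0.159 -0.898
outer loop
vertex 3.341 2.09 2.766
vertex 3.483 2.84 2.568
vertex 4.022 2.284 2.42
endloop
endfacet
facet normal -0.083 0.869 -0.488
outer loop
vertex 3.483 2.84 2.568
vertex 3.703 3.227 3.219
vertex 4.246 2.987 2.7
endloop
endfacet
facet normal 0.902 -0.058 0.428
outer loop
vertex 4.576 2.328 2.98
vertex 4.379 2.91 3.474
vertex 4.237 2.16 3.672
endloop
endfacet
facet normal 0.700 -0.692 0.175
outer loop
vertex 4.576 2.328 2.98
vertex 4.237 2.16 3.672
vertex 4.017 1.773 3.021
endloop
endfacet
facet normal 0.580 -0.623 -0.525
outer loop
vertex 4.576 2.328 2.98
vertex 4.017 1.773 3.021
vertex 4.022 2.284 2.42
endloop
endfacet
facet normal 0.708 0.055 -0.704
outer loop
vertex 4.576 2.328 2.98
vertex 4.022 2.284 2.42
vertex 4.246 2.987 2.7
endloop
endfacet
facet normal 0.907 0.405 -0.116
outer loop
vertex 4.576 2.328 2.98
vertex 4.246 2.987 2.7
vertex 4.379 2.91 3.474
endloop
endfacet
facet normal 0.411 0.159 0.898
outer loop
vertex 4.237 2.16 3.672
vertex 4.379 2.91 3.474
vertex 3.698 2.716 3.82
endloop
endfacet
facet normal 0.083 -0.869 0.488
outer loop
vertex 4.017 1.773 3.021
vertex 4.237 2.16 3.672
vertex 3.474 2.013 3.54
endloop
endfacet
facet normal -0.112 -0.757 -0.644
outer loop
vertex 4.022 2.284 2.42
vertex 4.017 1.773 3.021
vertex 3.341 2.09 2.766
endloop
endfacet
facet normal 0.096 0.342 -0.935
outer loop
vertex 4.246 2.987 2.7
vertex 4.022 2.284 2.42
vertex 3.483 2.84 2.568
endloop
endfacet
facet normal 0.419 0.908 0.018
outer loop
vertex 4.379 2.91 3.474
vertex 4.246 2.987 2.7
vertex 3.703 3.227 3.219
endloop
endfacet

endsolid


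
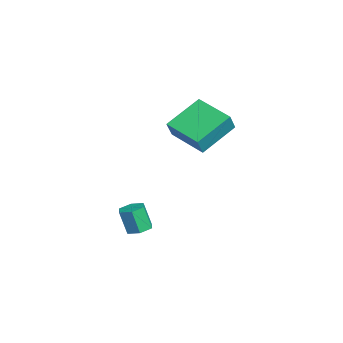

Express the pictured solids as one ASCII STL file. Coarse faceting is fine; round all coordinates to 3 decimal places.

solid 
facet normal -0.449 0.276 -0.850
outer loop
vertex 0.849 0.222 2.97
vertex 2.191 1.265 2.6
vertex 1.678 -1.16 2.084
endloop
endfacet
facet normal -0.772 -0.599 0.213
outer loop
vertex 2.109 -1.425 2.9
vertex 0.849 0.222 2.97
vertex 1.678 -1.16 2.084
endloop
endfacet
facet normal -0.448 0.276 -0.850
outer loop
vertex 1.678 -1.16 2.084
vertex 2.191 1.265 2.6
vertex 3.021 -0.117 1.714
endloop
endfacet
facet normal 0.451 -0.751 -0.482
outer loop
vertex 3.021 -0.117 1.714
vertex 2.109 -1.425 2.9
vertex 1.678 -1.16 2.084
endloop
endfacet
facet normal -0.451 0.751 0.482
outer loop
vertex 0.849 0.222 2.97
vertex 2.622 1.0 3.416
vertex 2.191 1.265 2.6
endloop
endfacet
facet normal -0.772 -0.599 0.212
outer loop
vertex 1.279 -0.043 3.786
vertex 0.849 0.222 2.97
vertex 2.109 -1.425 2.9
endloop
endfacet
facet normal -0.451 0.751 0.482
outer loop
vertex 1.279 -0.043 3.786
vertex 2.622 1.0 3.416
vertex 0.849 0.222 2.97
endloop
endfacet
facet normal 0.771 0.600 -0.213
outer loop
vertex 2.191 1.265 2.6
vertex 2.622 1.0 3.416
vertex 3.021 -0.117 1.714
endloop
endfacet
facet normal 0.451 -0.751 -0.482
outer loop
vertex 3.451 -0.382 2.53
vertex 2.109 -1.425 2.9
vertex 3.021 -0.117 1.714
endloop
endfacet
facet normal 0.772 0.599 -0.212
outer loop
vertex 3.021 -0.117 1.714
vertex 2.622 1.0 3.416
vertex 3.451 -0.382 2.53
endloop
endfacet
facet normal 0.449 -0.276 0.850
outer loop
vertex 3.451 -0.382 2.53
vertex 1.279 -0.043 3.786
vertex 2.109 -1.425 2.9
endloop
endfacet
facet normal 0.449 -0.276 0.850
outer loop
vertex 2.622 1.0 3.416
vertex 1.279 -0.043 3.786
vertex 3.451 -0.382 2.53
endloop
endfacet
facet normal 0.198 0.256 -0.946
outer loop
vertex 3.01 -2.11 -2.437
vertex 2.715 -2.573 -2.624
vertex 2.442 -2.067 -2.544
endloop
endfacet
facet normal 0.023 0.964 0.266
outer loop
vertex 3.01 -2.11 -2.437
vertex 2.442 -2.067 -2.544
vertex 2.781 -2.405 -1.349
endloop
endfacet
facet normal 0.024 0.964 0.266
outer loop
vertex 2.781 -2.405 -1.349
vertex 2.442 -2.067 -2.544
vertex 2.213 -2.361 -1.457
endloop
endfacet
facet normal -0.200 -0.255 0.946
outer loop
vertex 2.781 -2.405 -1.349
vertex 2.213 -2.361 -1.457
vertex 2.485 -2.867 -1.536
endloop
endfacet
facet normal 0.199 0.257 -0.946
outer loop
vertex 2.442 -2.067 -2.544
vertex 2.715 -2.573 -2.624
vertex 2.146 -2.53 -2.732
endloop
endfacet
facet normal -0.837 0.547 -0.028
outer loop
vertex 2.442 -2.067 -2.544
vertex 2.146 -2.53 -2.732
vertex 2.213 -2.361 -1.457
endloop
endfacet
facet normal -0.837 0.547 -0.028
outer loop
vertex 2.213 -2.361 -1.457
vertex 2.146 -2.53 -2.732
vertex 1.917 -2.824 -1.644
endloop
endfacet
facet normal -0.199 -0.255 0.946
outer loop
vertex 2.213 -2.361 -1.457
vertex 1.917 -2.824 -1.644
vertex 2.485 -2.867 -1.536
endloop
endfacet
facet normal 0.199 0.256 -0.946
outer loop
vertex 2.146 -2.53 -2.732
vertex 2.715 -2.573 -2.624
vertex 2.419 -3.035 -2.811
endloop
endfacet
facet normal -0.859 -0.419 -0.294
outer loop
vertex 2.146 -2.53 -2.732
vertex 2.419 -3.035 -2.811
vertex 1.917 -2.824 -1.644
endloop
endfacet
facet normal -0.860 -0.418 -0.294
outer loop
vertex 1.917 -2.824 -1.644
vertex 2.419 -3.035 -2.811
vertex 2.19 -3.33 -1.723
endloop
endfacet
facet normal -0.199 -0.255 0.946
outer loop
vertex 1.917 -2.824 -1.644
vertex 2.19 -3.33 -1.723
vertex 2.485 -2.867 -1.536
endloop
endfacet
facet normal 0.200 0.255 -0.946
outer loop
vertex 2.419 -3.035 -2.811
vertex 2.715 -2.573 -2.624
vertex 2.987 -3.079 -2.703
endloop
endfacet
facet normal -0.024 -0.964 -0.266
outer loop
vertex 2.419 -3.035 -2.811
vertex 2.987 -3.079 -2.703
vertex 2.19 -3.33 -1.723
endloop
endfacet
facet normal -0.023 -0.964 -0.266
outer loop
vertex 2.19 -3.33 -1.723
vertex 2.987 -3.079 -2.703
vertex 2.758 -3.373 -1.616
endloop
endfacet
facet normal -0.198 -0.256 0.946
outer loop
vertex 2.19 -3.33 -1.723
vertex 2.758 -3.373 -1.616
vertex 2.485 -2.867 -1.536
endloop
endfacet
facet normal 0.199 0.255 -0.946
outer loop
vertex 2.987 -3.079 -2.703
vertex 2.715 -2.573 -2.624
vertex 3.283 -2.616 -2.516
endloop
endfacet
facet normal 0.837 -0.547 0.028
outer loop
vertex 2.987 -3.079 -2.703
vertex 3.283 -2.616 -2.516
vertex 2.758 -3.373 -1.616
endloop
endfacet
facet normal 0.837 -0.547 0.028
outer loop
vertex 2.758 -3.373 -1.616
vertex 3.283 -2.616 -2.516
vertex 3.054 -2.91 -1.428
endloop
endfacet
facet normal -0.199 -0.257 0.946
outer loop
vertex 2.758 -3.373 -1.616
vertex 3.054 -2.91 -1.428
vertex 2.485 -2.867 -1.536
endloop
endfacet
facet normal 0.199 0.255 -0.946
outer loop
vertex 3.283 -2.616 -2.516
vertex 2.715 -2.573 -2.624
vertex 3.01 -2.11 -2.437
endloop
endfacet
facet normal 0.860 0.418 0.294
outer loop
vertex 3.283 -2.616 -2.516
vertex 3.01 -2.11 -2.437
vertex 3.054 -2.91 -1.428
endloop
endfacet
facet normal 0.859 0.418 0.294
outer loop
vertex 3.054 -2.91 -1.428
vertex 3.01 -2.11 -2.437
vertex 2.781 -2.405 -1.349
endloop
endfacet
facet normal -0.199 -0.256 0.946
outer loop
vertex 3.054 -2.91 -1.428
vertex 2.781 -2.405 -1.349
vertex 2.485 -2.867 -1.536
endloop
endfacet

endsolid
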